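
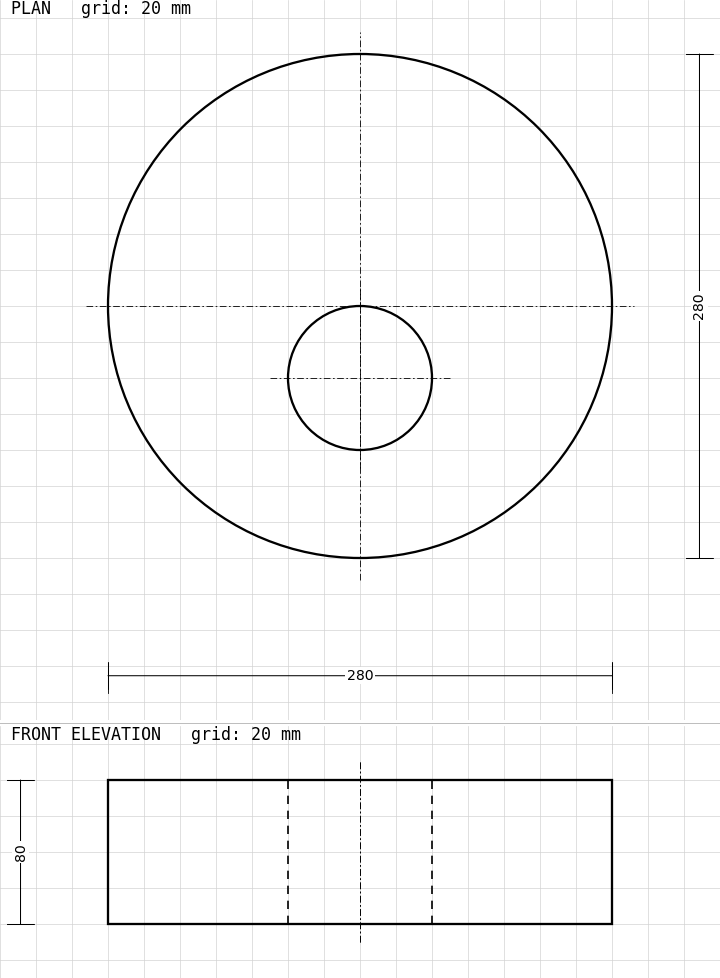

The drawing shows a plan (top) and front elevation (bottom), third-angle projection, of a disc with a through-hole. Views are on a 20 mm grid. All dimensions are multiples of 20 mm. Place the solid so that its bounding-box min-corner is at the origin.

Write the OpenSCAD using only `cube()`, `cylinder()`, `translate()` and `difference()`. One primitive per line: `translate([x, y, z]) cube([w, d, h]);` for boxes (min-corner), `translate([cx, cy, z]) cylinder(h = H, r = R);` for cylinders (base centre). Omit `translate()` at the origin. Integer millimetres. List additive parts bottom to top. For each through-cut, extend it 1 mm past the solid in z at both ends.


difference() {
  translate([140, 140, 0]) cylinder(h = 80, r = 140);
  translate([140, 100, -1]) cylinder(h = 82, r = 40);
}


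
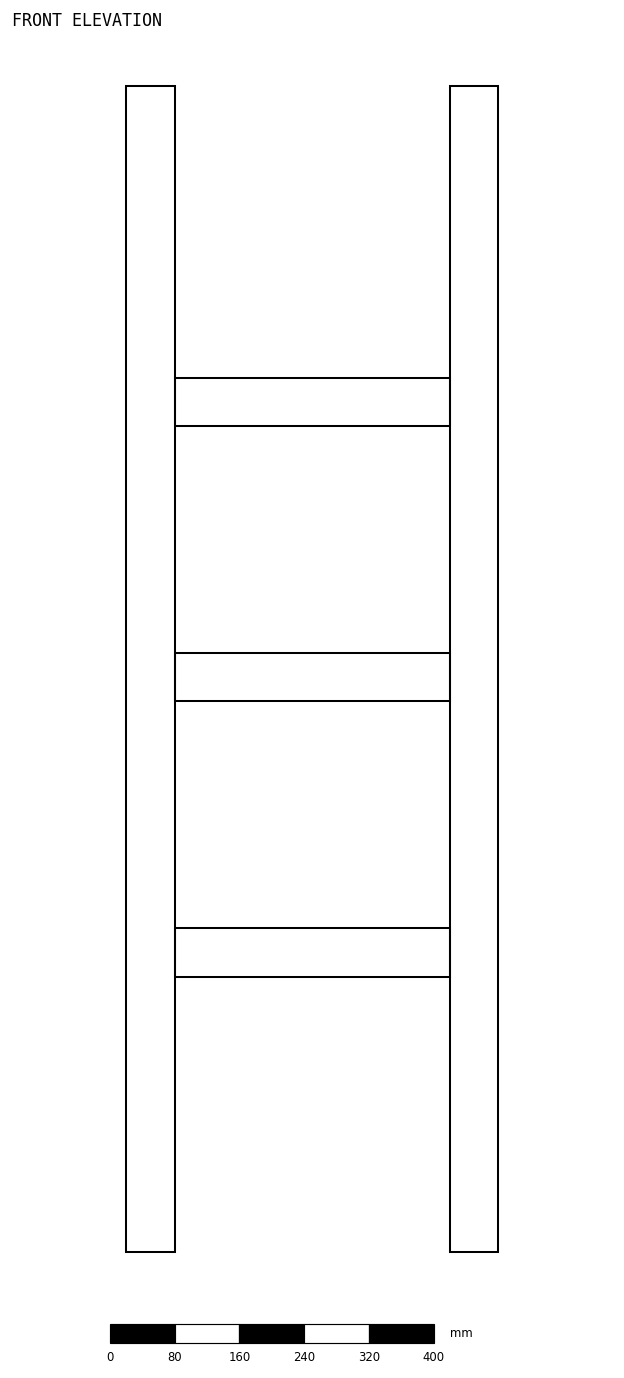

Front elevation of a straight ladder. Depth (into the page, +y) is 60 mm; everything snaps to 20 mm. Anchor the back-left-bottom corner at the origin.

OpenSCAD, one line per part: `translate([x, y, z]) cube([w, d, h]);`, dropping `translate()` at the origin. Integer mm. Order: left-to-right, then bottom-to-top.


cube([60, 60, 1440]);
translate([60, 0, 340]) cube([340, 60, 60]);
translate([60, 0, 680]) cube([340, 60, 60]);
translate([60, 0, 1020]) cube([340, 60, 60]);
translate([400, 0, 0]) cube([60, 60, 1440]);


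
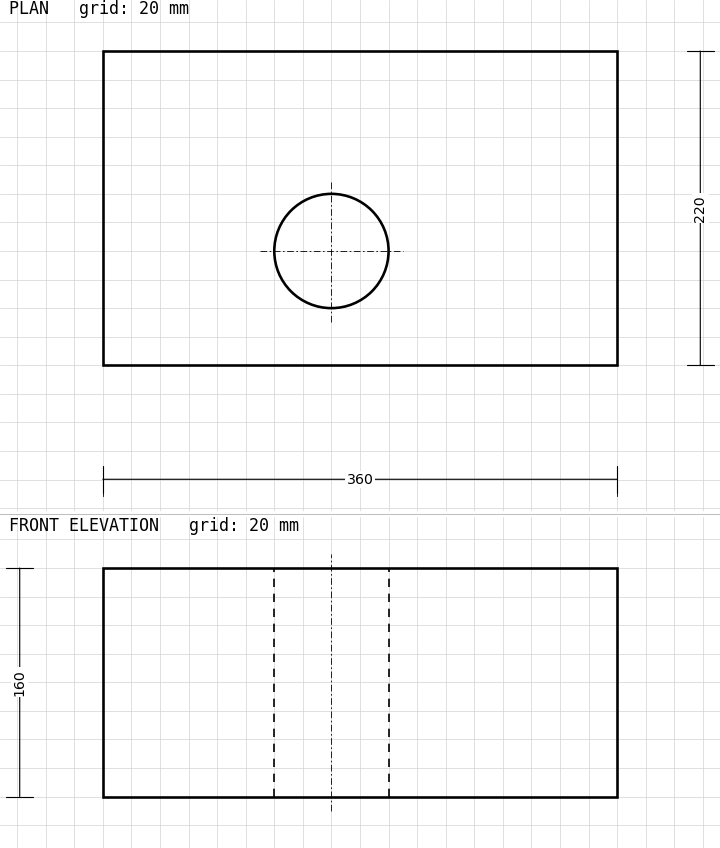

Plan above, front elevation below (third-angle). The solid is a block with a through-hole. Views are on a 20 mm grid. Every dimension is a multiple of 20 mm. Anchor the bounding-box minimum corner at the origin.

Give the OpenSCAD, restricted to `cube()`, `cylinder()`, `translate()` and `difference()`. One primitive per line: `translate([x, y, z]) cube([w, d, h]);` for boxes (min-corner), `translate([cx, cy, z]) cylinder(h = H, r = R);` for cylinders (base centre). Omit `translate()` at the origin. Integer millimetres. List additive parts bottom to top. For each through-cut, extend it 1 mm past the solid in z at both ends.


difference() {
  cube([360, 220, 160]);
  translate([160, 80, -1]) cylinder(h = 162, r = 40);
}


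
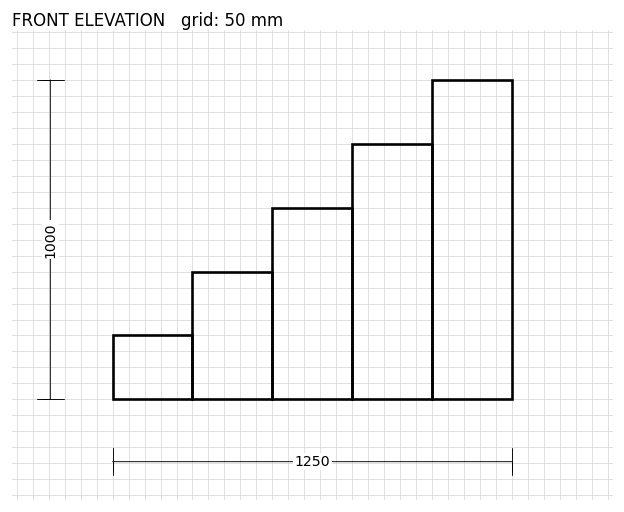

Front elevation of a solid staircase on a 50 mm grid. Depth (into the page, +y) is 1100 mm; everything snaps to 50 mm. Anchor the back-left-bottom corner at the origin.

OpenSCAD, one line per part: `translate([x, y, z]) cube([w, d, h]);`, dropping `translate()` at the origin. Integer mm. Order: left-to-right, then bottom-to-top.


cube([250, 1100, 200]);
translate([250, 0, 0]) cube([250, 1100, 400]);
translate([500, 0, 0]) cube([250, 1100, 600]);
translate([750, 0, 0]) cube([250, 1100, 800]);
translate([1000, 0, 0]) cube([250, 1100, 1000]);


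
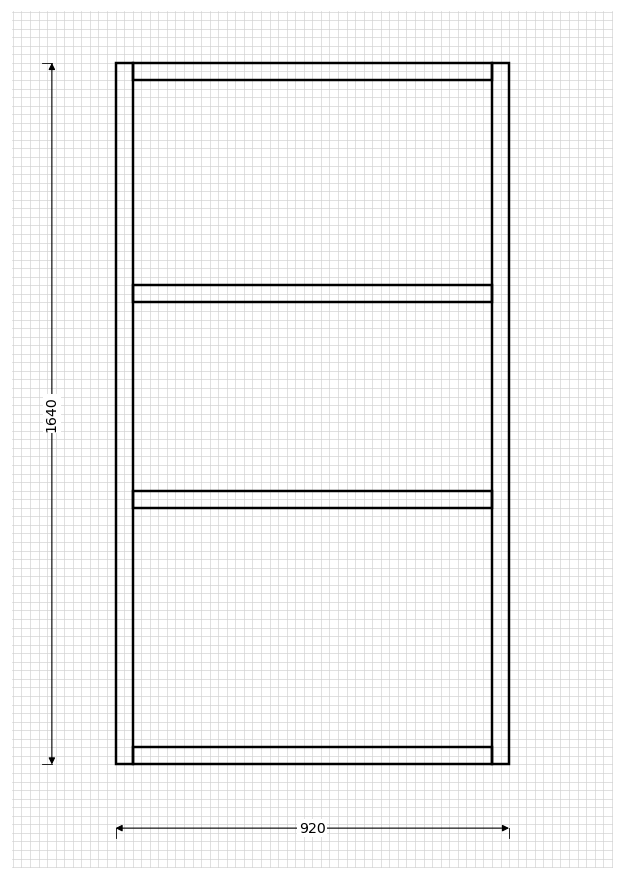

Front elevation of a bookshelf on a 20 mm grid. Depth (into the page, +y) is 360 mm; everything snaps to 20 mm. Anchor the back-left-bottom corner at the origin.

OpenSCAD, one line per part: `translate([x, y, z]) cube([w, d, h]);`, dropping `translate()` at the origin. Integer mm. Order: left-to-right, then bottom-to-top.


cube([40, 360, 1640]);
translate([40, 0, 0]) cube([840, 360, 40]);
translate([40, 0, 600]) cube([840, 360, 40]);
translate([40, 0, 1080]) cube([840, 360, 40]);
translate([40, 0, 1600]) cube([840, 360, 40]);
translate([880, 0, 0]) cube([40, 360, 1640]);


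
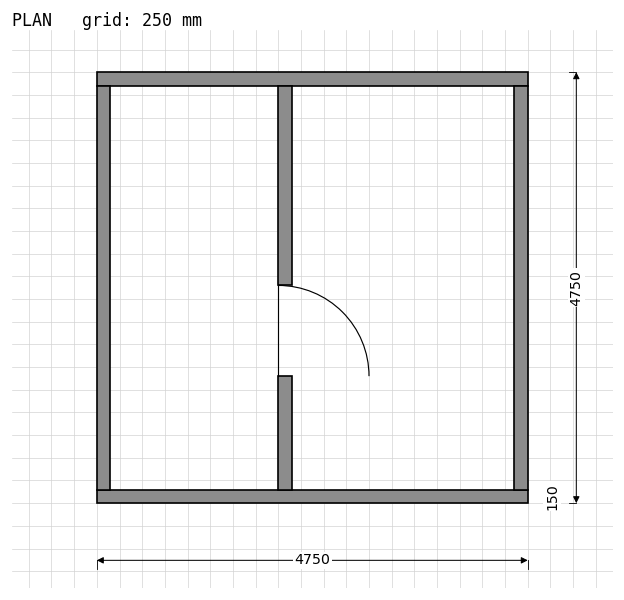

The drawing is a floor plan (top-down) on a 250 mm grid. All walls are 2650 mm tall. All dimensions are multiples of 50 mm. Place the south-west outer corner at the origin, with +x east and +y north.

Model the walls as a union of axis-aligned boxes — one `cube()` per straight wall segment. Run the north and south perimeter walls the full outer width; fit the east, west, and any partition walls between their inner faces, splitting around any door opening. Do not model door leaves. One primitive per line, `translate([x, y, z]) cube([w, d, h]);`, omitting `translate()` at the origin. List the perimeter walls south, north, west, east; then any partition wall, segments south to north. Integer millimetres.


cube([4750, 150, 2650]);
translate([0, 4600, 0]) cube([4750, 150, 2650]);
translate([0, 150, 0]) cube([150, 4450, 2650]);
translate([4600, 150, 0]) cube([150, 4450, 2650]);
translate([2000, 150, 0]) cube([150, 1250, 2650]);
translate([2000, 2400, 0]) cube([150, 2200, 2650]);


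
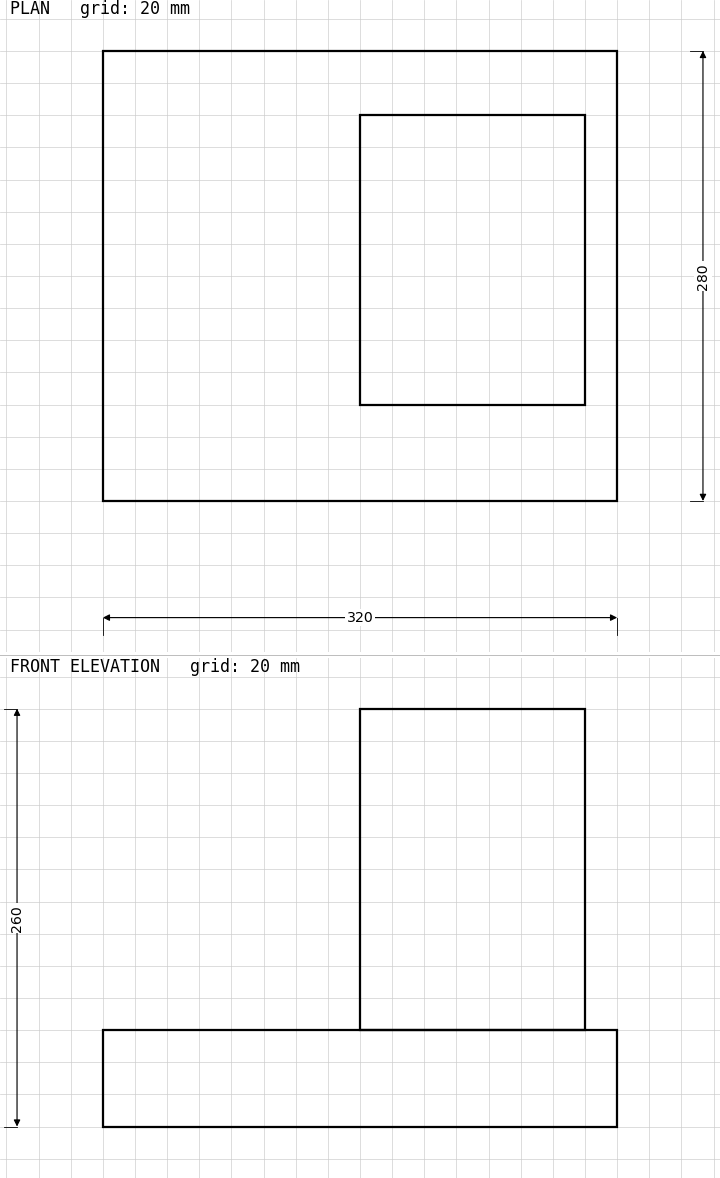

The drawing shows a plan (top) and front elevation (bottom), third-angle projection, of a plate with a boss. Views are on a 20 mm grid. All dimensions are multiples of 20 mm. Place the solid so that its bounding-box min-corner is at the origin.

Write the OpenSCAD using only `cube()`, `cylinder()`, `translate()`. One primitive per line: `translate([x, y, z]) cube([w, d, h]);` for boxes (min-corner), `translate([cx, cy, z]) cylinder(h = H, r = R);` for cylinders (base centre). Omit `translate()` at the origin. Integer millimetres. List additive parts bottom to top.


cube([320, 280, 60]);
translate([160, 60, 60]) cube([140, 180, 200]);


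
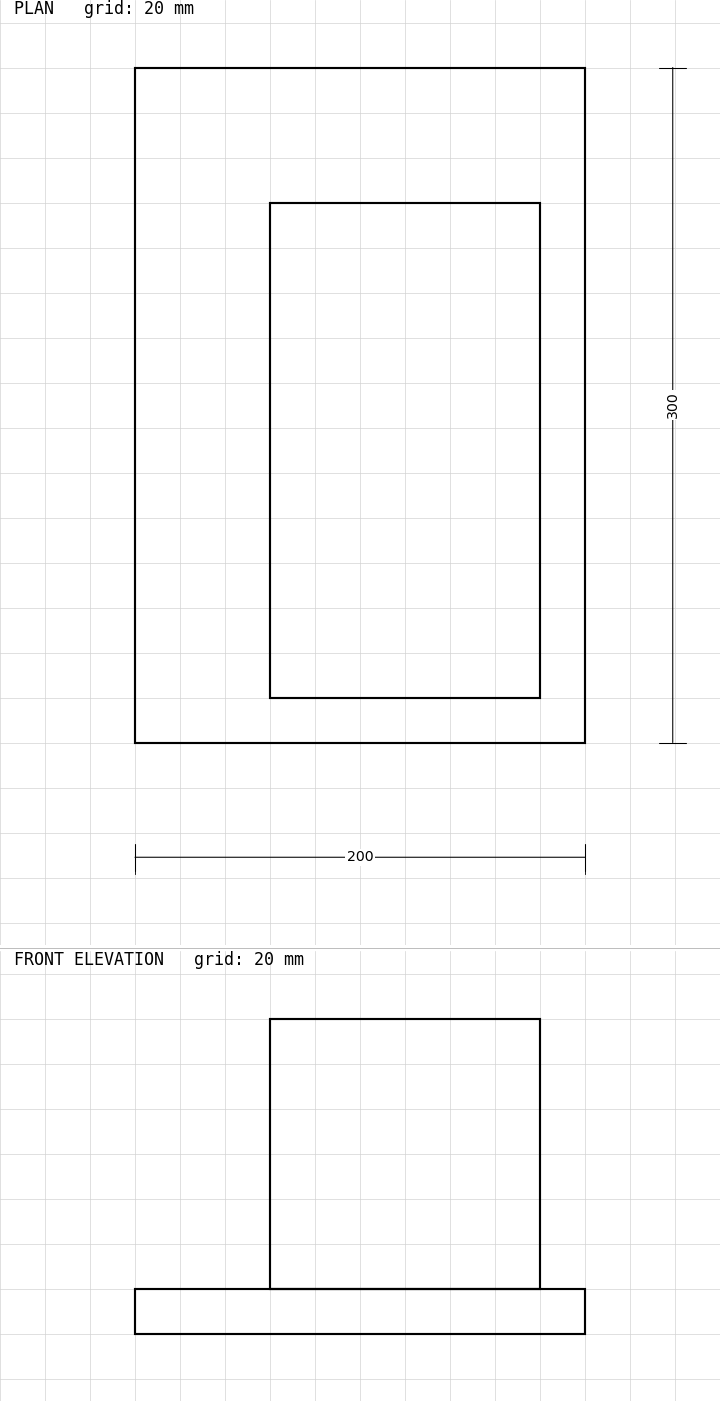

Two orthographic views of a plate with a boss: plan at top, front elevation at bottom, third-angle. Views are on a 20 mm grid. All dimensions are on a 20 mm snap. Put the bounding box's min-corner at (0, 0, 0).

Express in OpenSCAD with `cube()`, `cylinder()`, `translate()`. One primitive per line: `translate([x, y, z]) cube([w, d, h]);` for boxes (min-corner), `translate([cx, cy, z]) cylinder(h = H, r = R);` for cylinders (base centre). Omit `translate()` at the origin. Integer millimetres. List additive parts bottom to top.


cube([200, 300, 20]);
translate([60, 20, 20]) cube([120, 220, 120]);


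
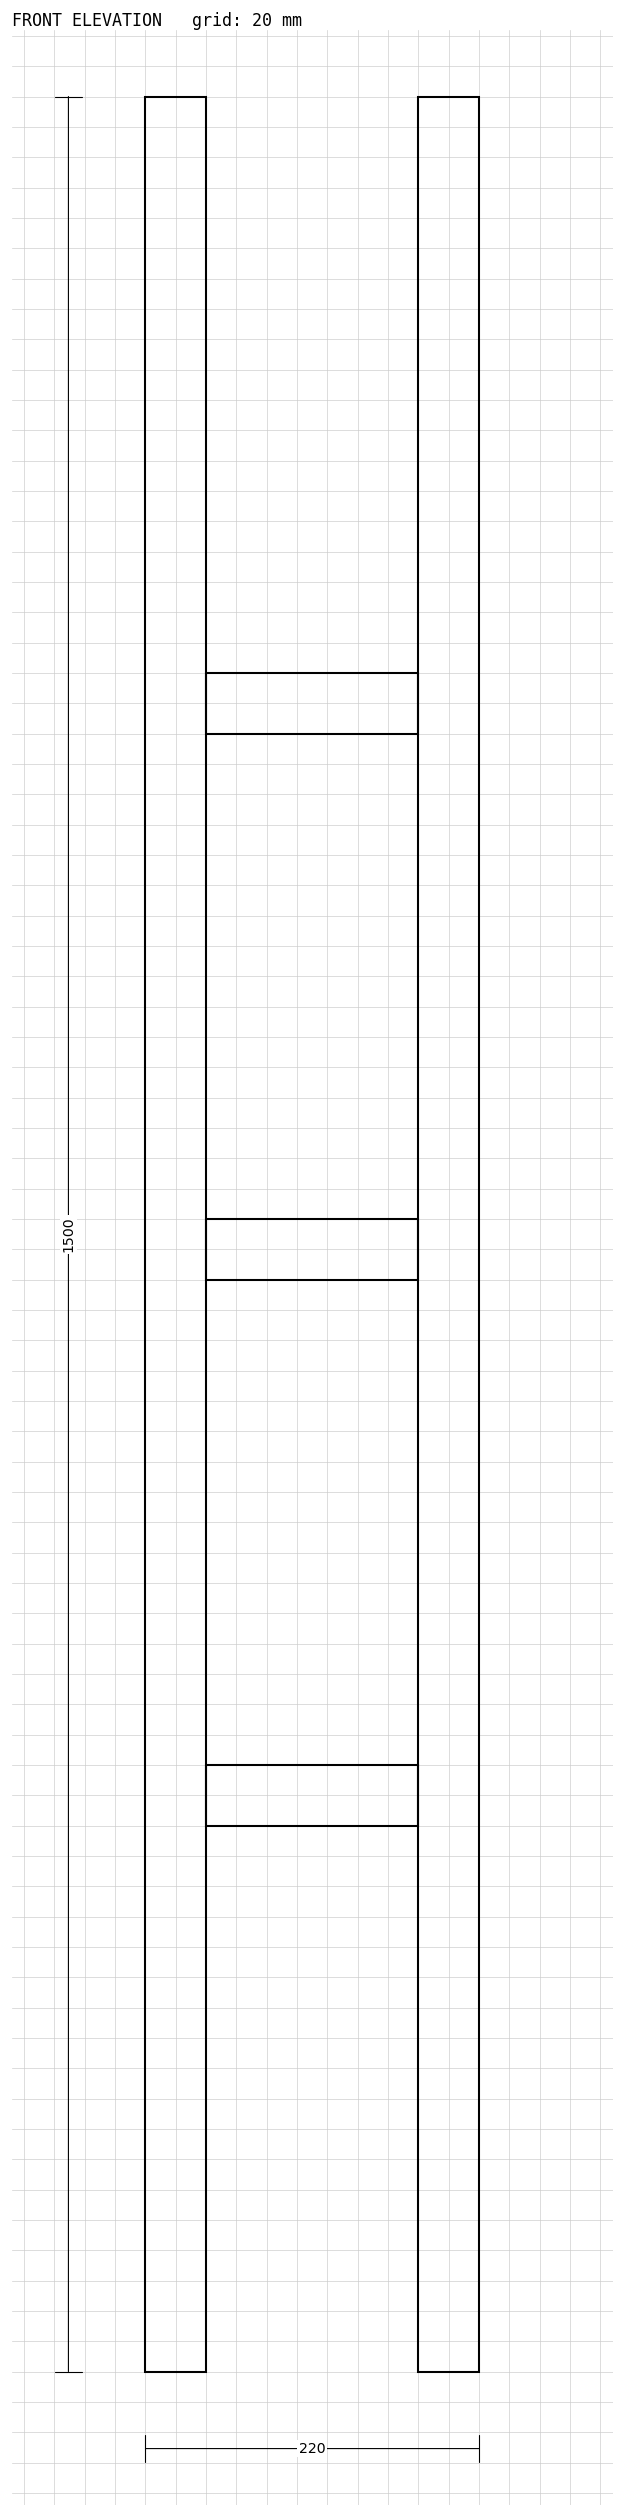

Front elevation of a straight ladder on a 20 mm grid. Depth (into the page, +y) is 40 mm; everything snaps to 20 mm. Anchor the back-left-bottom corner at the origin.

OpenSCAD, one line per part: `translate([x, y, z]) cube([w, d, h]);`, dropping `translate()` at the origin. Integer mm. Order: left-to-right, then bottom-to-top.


cube([40, 40, 1500]);
translate([40, 0, 360]) cube([140, 40, 40]);
translate([40, 0, 720]) cube([140, 40, 40]);
translate([40, 0, 1080]) cube([140, 40, 40]);
translate([180, 0, 0]) cube([40, 40, 1500]);


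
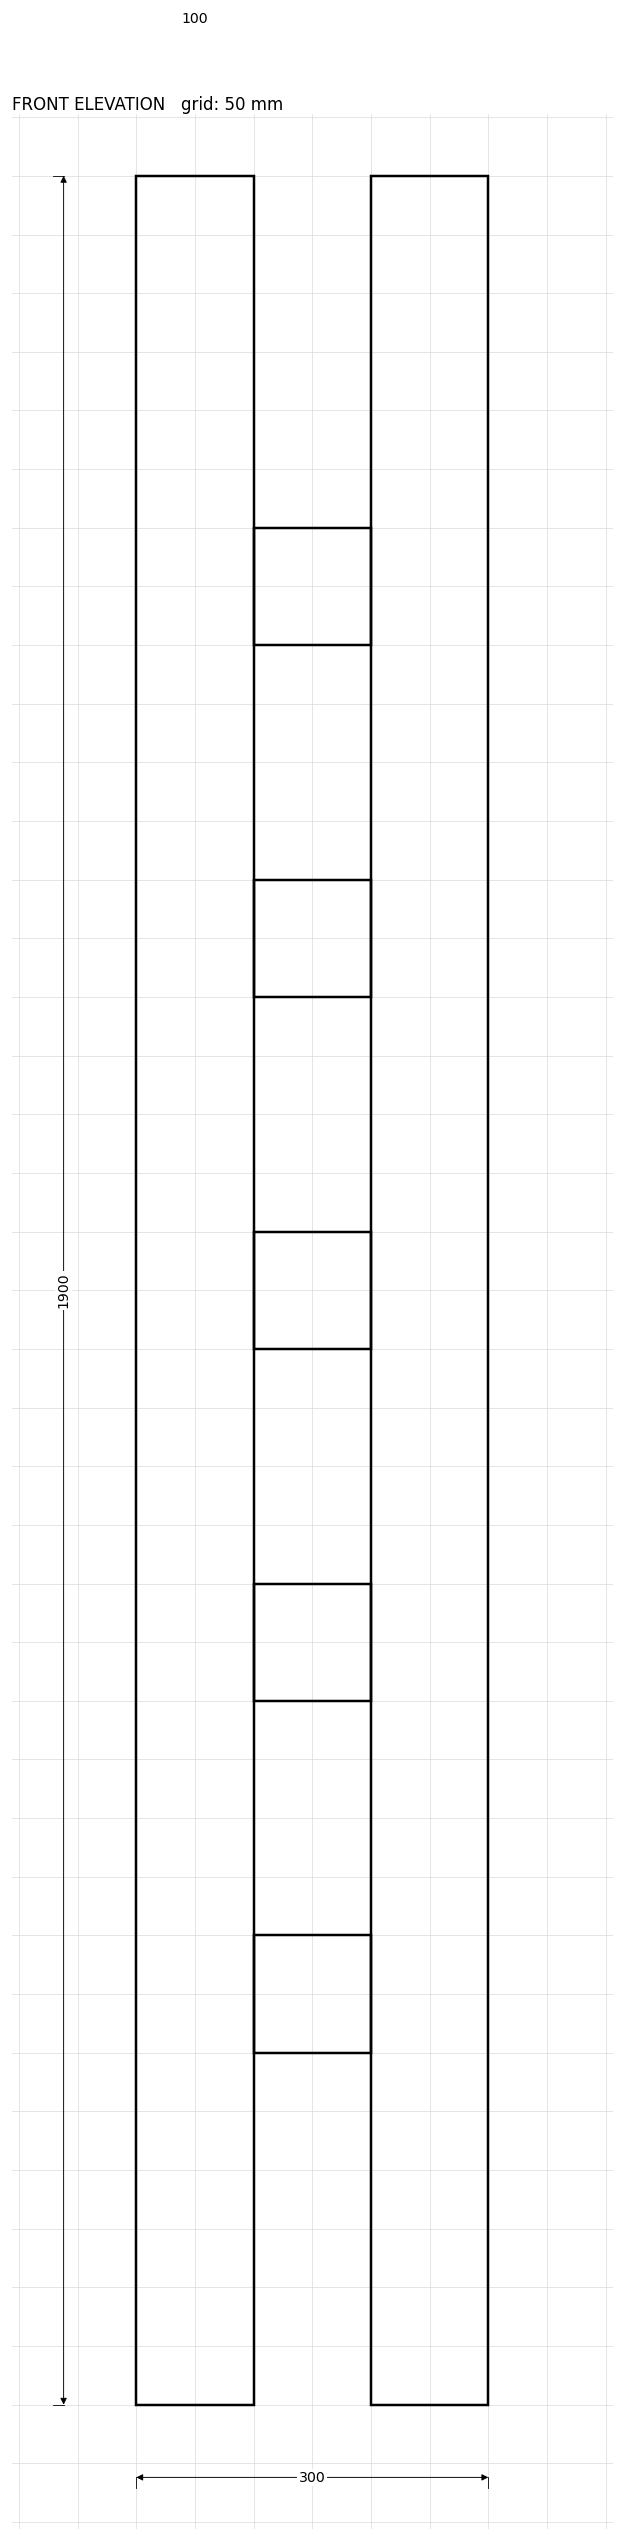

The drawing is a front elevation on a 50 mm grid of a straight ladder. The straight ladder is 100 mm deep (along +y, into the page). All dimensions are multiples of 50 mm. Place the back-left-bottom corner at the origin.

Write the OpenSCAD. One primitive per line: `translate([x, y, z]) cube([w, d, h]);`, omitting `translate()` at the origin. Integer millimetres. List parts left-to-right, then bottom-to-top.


cube([100, 100, 1900]);
translate([100, 0, 300]) cube([100, 100, 100]);
translate([100, 0, 600]) cube([100, 100, 100]);
translate([100, 0, 900]) cube([100, 100, 100]);
translate([100, 0, 1200]) cube([100, 100, 100]);
translate([100, 0, 1500]) cube([100, 100, 100]);
translate([200, 0, 0]) cube([100, 100, 1900]);


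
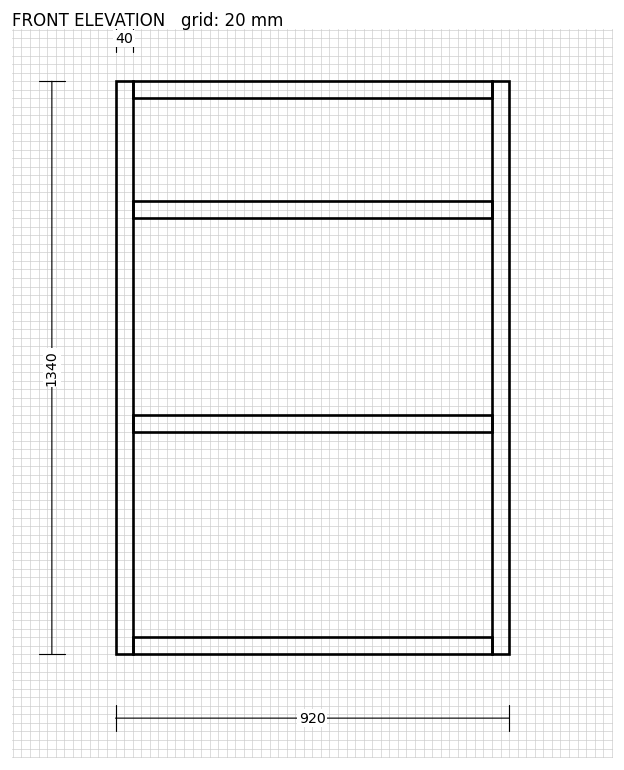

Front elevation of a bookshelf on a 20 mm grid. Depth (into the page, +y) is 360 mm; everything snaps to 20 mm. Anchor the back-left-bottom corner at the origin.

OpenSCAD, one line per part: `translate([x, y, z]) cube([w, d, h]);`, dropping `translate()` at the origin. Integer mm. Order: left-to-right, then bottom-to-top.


cube([40, 360, 1340]);
translate([40, 0, 0]) cube([840, 360, 40]);
translate([40, 0, 520]) cube([840, 360, 40]);
translate([40, 0, 1020]) cube([840, 360, 40]);
translate([40, 0, 1300]) cube([840, 360, 40]);
translate([880, 0, 0]) cube([40, 360, 1340]);


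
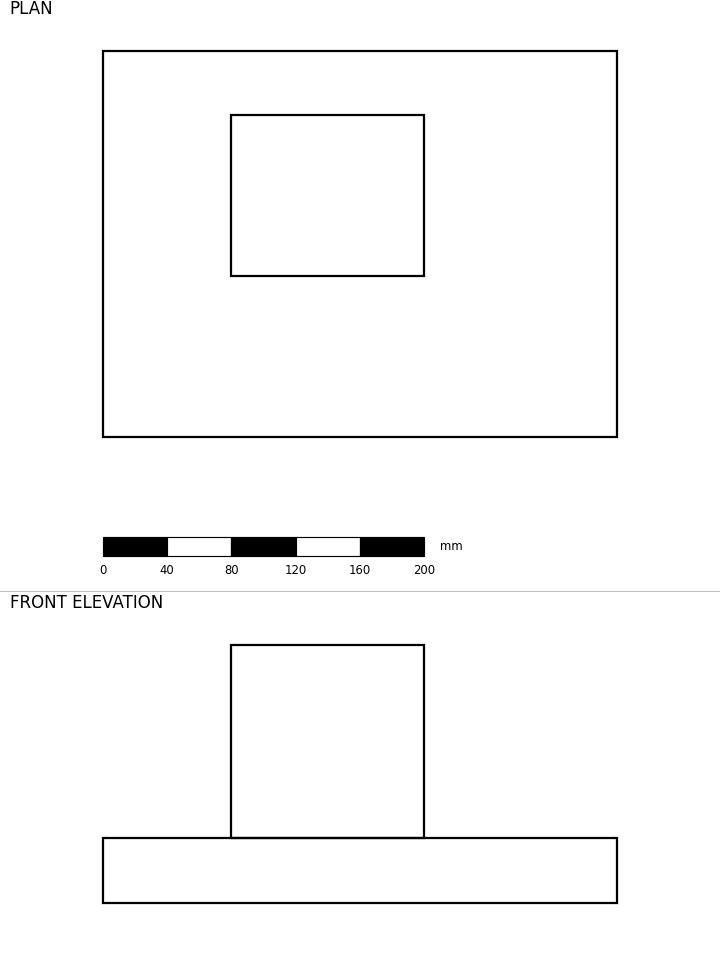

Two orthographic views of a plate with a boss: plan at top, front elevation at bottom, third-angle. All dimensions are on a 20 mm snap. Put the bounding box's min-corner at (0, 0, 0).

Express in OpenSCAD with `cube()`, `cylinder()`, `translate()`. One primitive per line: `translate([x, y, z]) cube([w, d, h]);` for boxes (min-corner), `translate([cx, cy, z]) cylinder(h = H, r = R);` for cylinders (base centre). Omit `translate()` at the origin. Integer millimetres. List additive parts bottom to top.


cube([320, 240, 40]);
translate([80, 100, 40]) cube([120, 100, 120]);


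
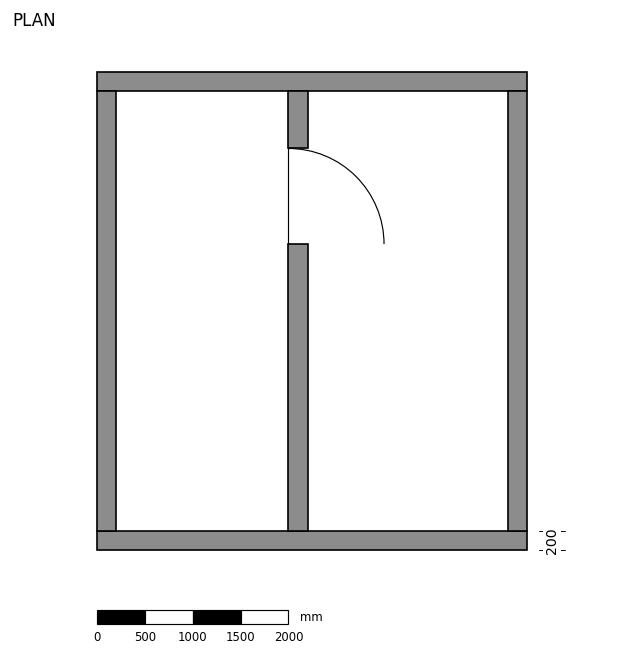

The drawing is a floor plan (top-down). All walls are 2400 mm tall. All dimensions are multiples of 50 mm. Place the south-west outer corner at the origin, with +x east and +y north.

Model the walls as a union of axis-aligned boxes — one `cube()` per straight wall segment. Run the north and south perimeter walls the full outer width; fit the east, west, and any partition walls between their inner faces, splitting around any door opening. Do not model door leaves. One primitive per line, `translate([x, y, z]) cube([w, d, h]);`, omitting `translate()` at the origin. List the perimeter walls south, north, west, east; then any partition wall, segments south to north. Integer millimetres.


cube([4500, 200, 2400]);
translate([0, 4800, 0]) cube([4500, 200, 2400]);
translate([0, 200, 0]) cube([200, 4600, 2400]);
translate([4300, 200, 0]) cube([200, 4600, 2400]);
translate([2000, 200, 0]) cube([200, 3000, 2400]);
translate([2000, 4200, 0]) cube([200, 600, 2400]);


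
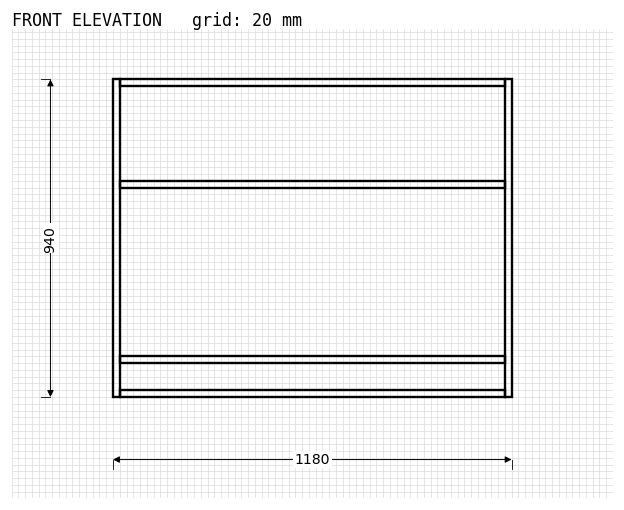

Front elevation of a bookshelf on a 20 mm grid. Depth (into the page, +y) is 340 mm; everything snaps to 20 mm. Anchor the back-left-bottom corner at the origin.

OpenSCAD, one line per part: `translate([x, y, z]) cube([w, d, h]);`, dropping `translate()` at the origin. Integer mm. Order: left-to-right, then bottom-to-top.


cube([20, 340, 940]);
translate([20, 0, 0]) cube([1140, 340, 20]);
translate([20, 0, 100]) cube([1140, 340, 20]);
translate([20, 0, 620]) cube([1140, 340, 20]);
translate([20, 0, 920]) cube([1140, 340, 20]);
translate([1160, 0, 0]) cube([20, 340, 940]);


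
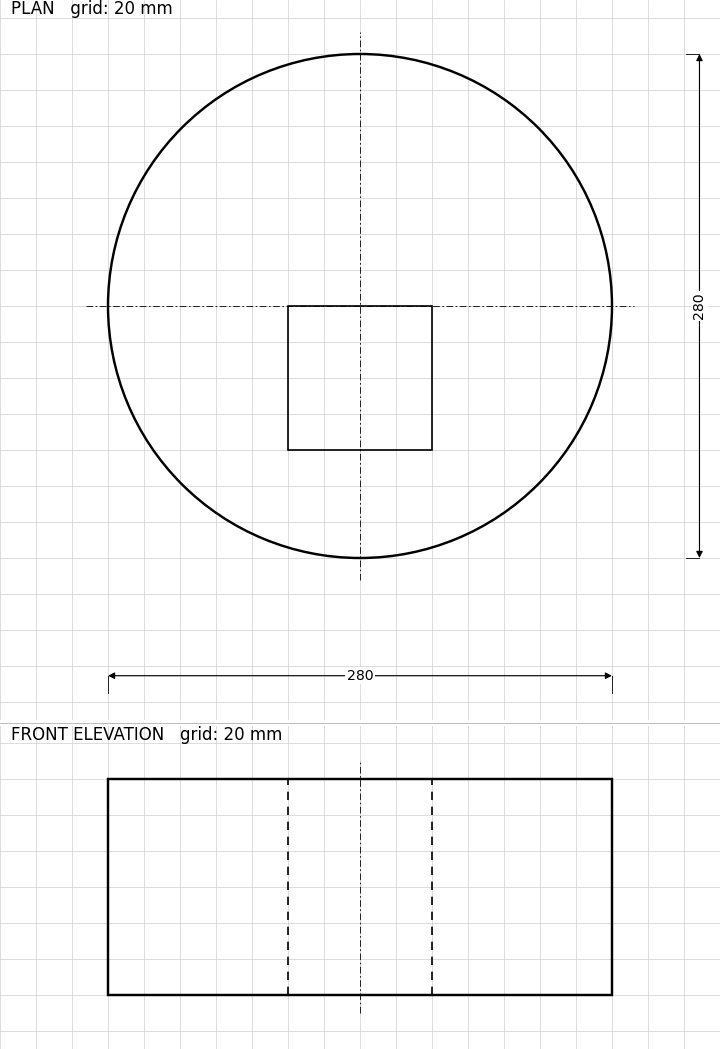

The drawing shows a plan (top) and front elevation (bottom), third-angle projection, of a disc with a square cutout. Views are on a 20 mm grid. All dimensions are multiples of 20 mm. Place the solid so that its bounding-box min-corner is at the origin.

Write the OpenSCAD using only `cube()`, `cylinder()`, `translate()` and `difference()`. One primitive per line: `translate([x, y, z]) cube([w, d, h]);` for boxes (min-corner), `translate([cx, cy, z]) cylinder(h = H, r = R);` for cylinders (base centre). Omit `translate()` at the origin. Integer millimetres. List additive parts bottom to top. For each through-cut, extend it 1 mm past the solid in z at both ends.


difference() {
  translate([140, 140, 0]) cylinder(h = 120, r = 140);
  translate([100, 60, -1]) cube([80, 80, 122]);
}


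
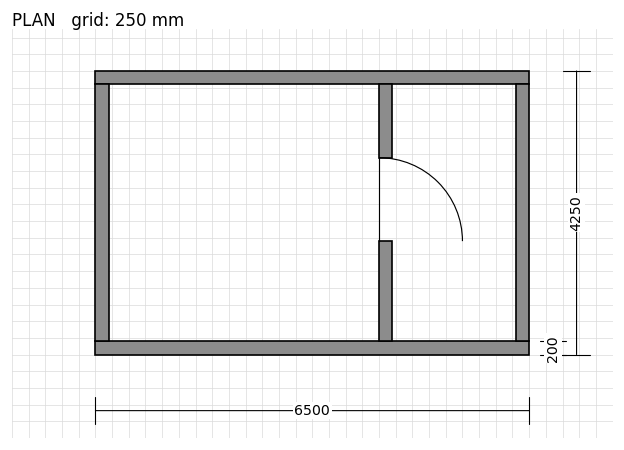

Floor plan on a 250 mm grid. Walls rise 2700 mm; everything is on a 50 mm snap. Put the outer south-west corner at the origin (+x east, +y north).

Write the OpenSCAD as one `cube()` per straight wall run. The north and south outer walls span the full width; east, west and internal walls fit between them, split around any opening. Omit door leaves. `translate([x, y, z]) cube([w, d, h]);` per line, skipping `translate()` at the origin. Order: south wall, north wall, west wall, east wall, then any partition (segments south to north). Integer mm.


cube([6500, 200, 2700]);
translate([0, 4050, 0]) cube([6500, 200, 2700]);
translate([0, 200, 0]) cube([200, 3850, 2700]);
translate([6300, 200, 0]) cube([200, 3850, 2700]);
translate([4250, 200, 0]) cube([200, 1500, 2700]);
translate([4250, 2950, 0]) cube([200, 1100, 2700]);


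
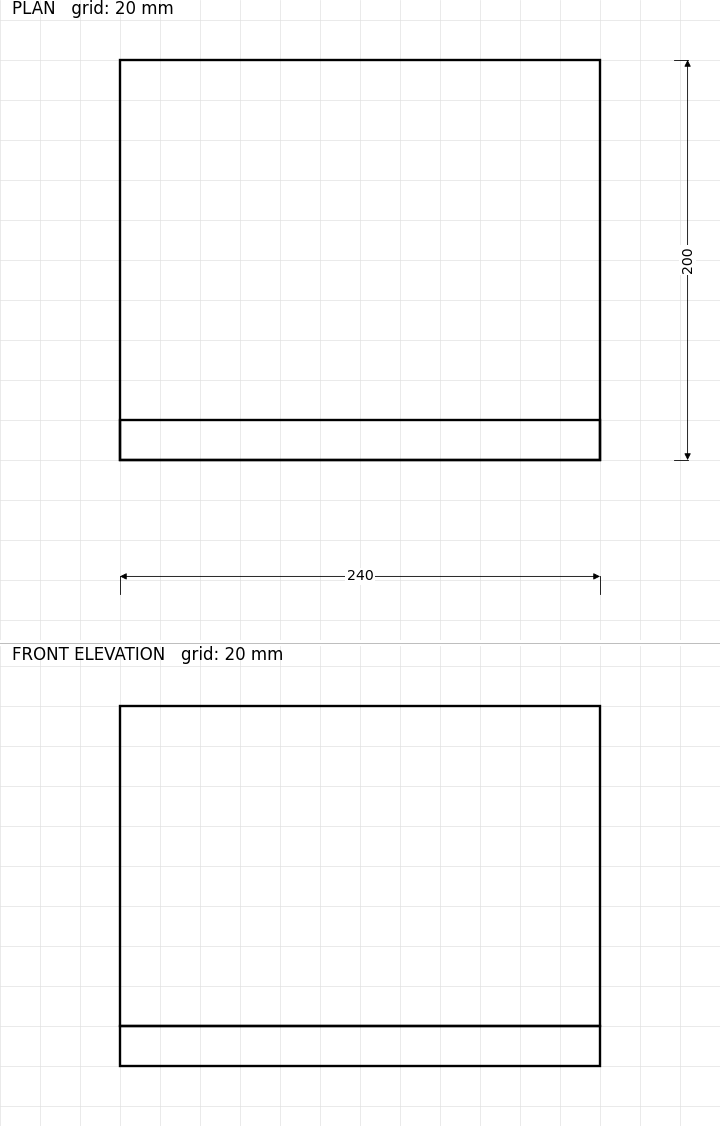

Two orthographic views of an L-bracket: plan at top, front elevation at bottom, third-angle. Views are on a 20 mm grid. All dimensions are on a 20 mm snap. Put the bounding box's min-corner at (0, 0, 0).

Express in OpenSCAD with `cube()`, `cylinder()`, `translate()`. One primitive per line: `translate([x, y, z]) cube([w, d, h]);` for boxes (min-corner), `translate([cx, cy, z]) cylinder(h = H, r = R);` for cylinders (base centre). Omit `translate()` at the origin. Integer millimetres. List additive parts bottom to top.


cube([240, 200, 20]);
translate([0, 0, 20]) cube([240, 20, 160]);


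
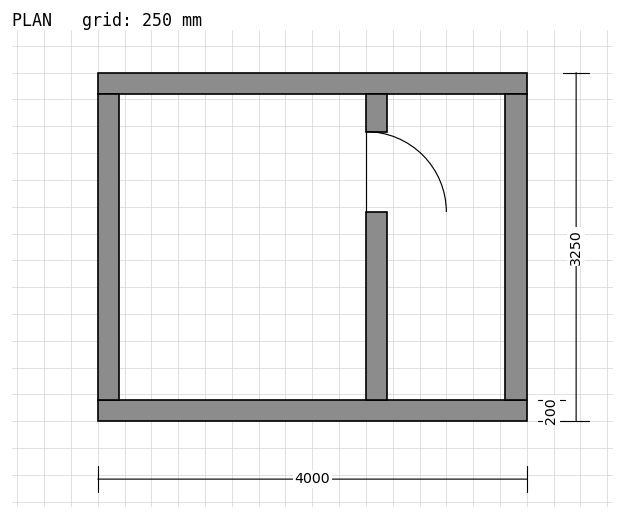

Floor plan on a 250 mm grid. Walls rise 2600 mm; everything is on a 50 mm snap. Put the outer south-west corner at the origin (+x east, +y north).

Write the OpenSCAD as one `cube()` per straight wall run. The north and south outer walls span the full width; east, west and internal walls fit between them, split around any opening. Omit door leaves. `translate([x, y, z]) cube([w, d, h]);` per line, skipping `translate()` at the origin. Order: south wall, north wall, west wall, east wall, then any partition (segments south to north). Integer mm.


cube([4000, 200, 2600]);
translate([0, 3050, 0]) cube([4000, 200, 2600]);
translate([0, 200, 0]) cube([200, 2850, 2600]);
translate([3800, 200, 0]) cube([200, 2850, 2600]);
translate([2500, 200, 0]) cube([200, 1750, 2600]);
translate([2500, 2700, 0]) cube([200, 350, 2600]);


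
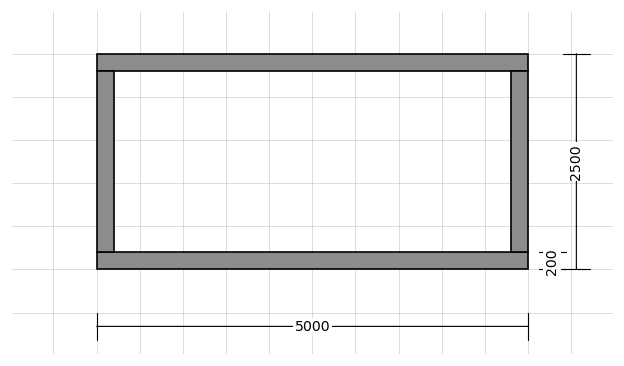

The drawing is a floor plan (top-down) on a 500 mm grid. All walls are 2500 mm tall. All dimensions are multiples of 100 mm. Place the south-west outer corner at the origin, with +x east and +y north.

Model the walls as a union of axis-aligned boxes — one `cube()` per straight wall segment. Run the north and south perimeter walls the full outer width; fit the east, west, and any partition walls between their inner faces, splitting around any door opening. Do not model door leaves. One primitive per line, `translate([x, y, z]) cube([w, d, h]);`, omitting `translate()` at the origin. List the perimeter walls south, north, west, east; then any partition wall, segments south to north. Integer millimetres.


cube([5000, 200, 2500]);
translate([0, 2300, 0]) cube([5000, 200, 2500]);
translate([0, 200, 0]) cube([200, 2100, 2500]);
translate([4800, 200, 0]) cube([200, 2100, 2500]);


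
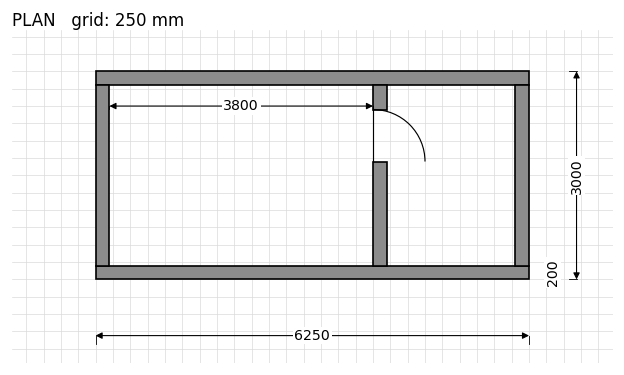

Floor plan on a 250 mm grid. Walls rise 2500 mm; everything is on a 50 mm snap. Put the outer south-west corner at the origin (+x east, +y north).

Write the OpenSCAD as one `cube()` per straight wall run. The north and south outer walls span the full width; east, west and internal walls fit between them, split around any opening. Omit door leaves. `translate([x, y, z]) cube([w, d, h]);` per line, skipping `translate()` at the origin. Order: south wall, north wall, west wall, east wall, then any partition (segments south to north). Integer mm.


cube([6250, 200, 2500]);
translate([0, 2800, 0]) cube([6250, 200, 2500]);
translate([0, 200, 0]) cube([200, 2600, 2500]);
translate([6050, 200, 0]) cube([200, 2600, 2500]);
translate([4000, 200, 0]) cube([200, 1500, 2500]);
translate([4000, 2450, 0]) cube([200, 350, 2500]);


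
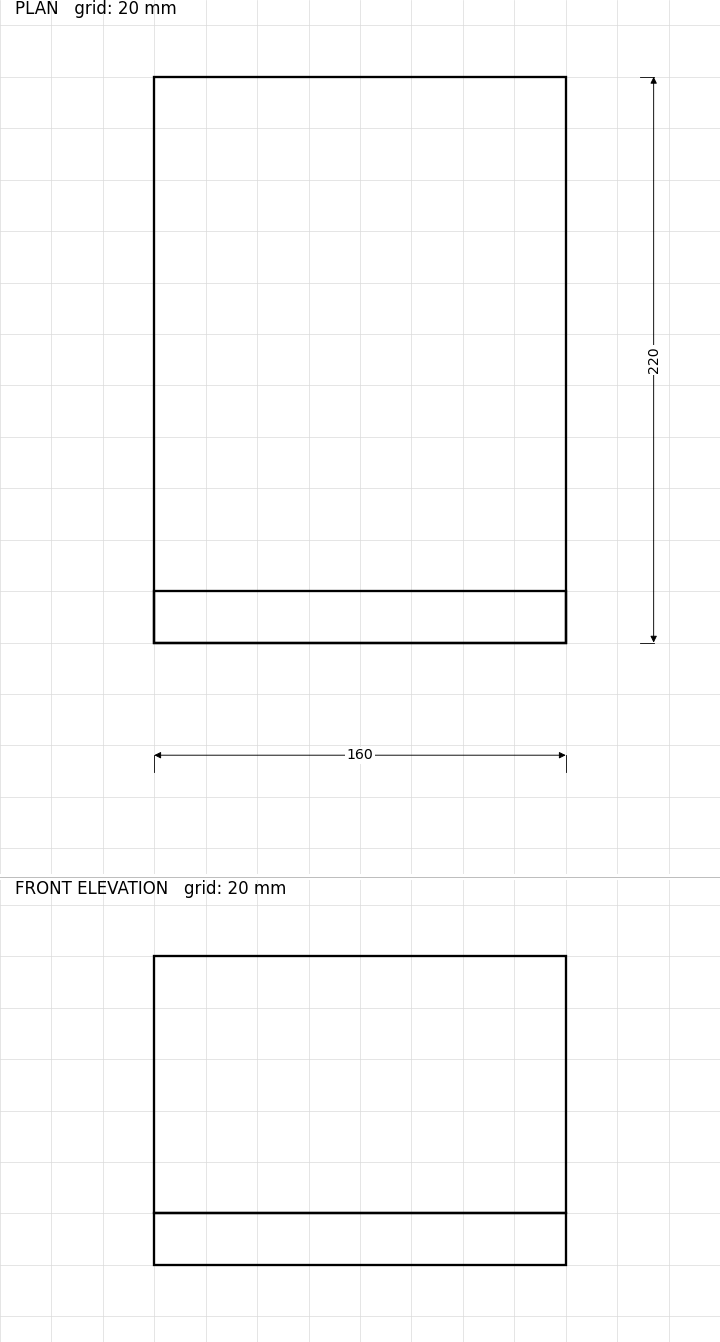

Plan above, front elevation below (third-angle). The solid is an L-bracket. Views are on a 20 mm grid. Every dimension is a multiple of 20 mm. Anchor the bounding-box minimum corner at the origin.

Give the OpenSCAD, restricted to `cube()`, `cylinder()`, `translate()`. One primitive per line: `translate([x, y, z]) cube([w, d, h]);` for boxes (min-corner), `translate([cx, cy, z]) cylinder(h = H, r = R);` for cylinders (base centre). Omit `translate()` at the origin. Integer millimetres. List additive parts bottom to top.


cube([160, 220, 20]);
translate([0, 0, 20]) cube([160, 20, 100]);


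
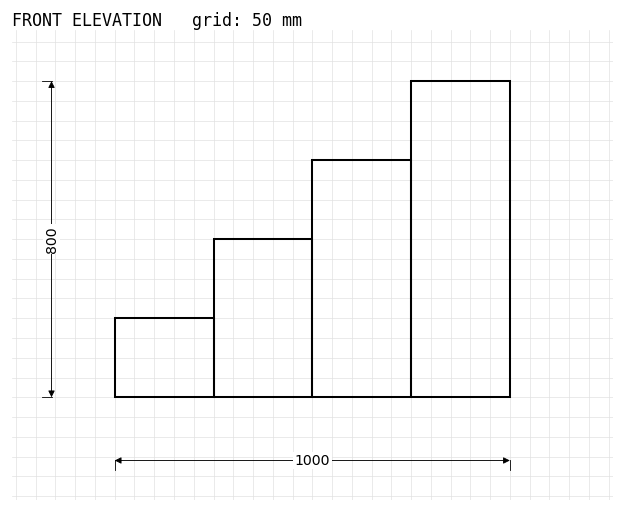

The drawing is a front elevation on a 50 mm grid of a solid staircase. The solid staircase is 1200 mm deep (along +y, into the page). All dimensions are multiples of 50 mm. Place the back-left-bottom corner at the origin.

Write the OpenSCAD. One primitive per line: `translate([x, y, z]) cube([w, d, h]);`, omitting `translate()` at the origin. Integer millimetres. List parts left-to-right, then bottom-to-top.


cube([250, 1200, 200]);
translate([250, 0, 0]) cube([250, 1200, 400]);
translate([500, 0, 0]) cube([250, 1200, 600]);
translate([750, 0, 0]) cube([250, 1200, 800]);


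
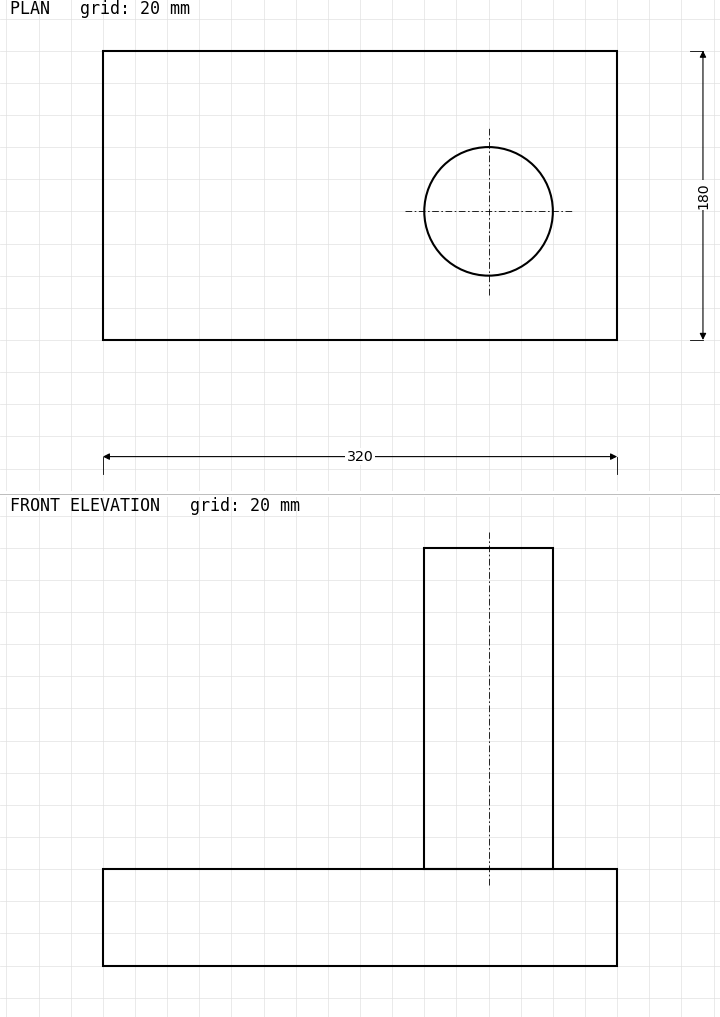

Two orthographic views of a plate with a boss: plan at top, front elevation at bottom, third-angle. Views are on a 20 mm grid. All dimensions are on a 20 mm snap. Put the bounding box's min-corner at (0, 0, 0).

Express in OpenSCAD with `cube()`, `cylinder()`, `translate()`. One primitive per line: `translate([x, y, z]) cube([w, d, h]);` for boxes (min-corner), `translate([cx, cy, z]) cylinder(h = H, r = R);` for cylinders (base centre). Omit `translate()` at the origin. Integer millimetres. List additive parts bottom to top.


cube([320, 180, 60]);
translate([240, 80, 60]) cylinder(h = 200, r = 40);


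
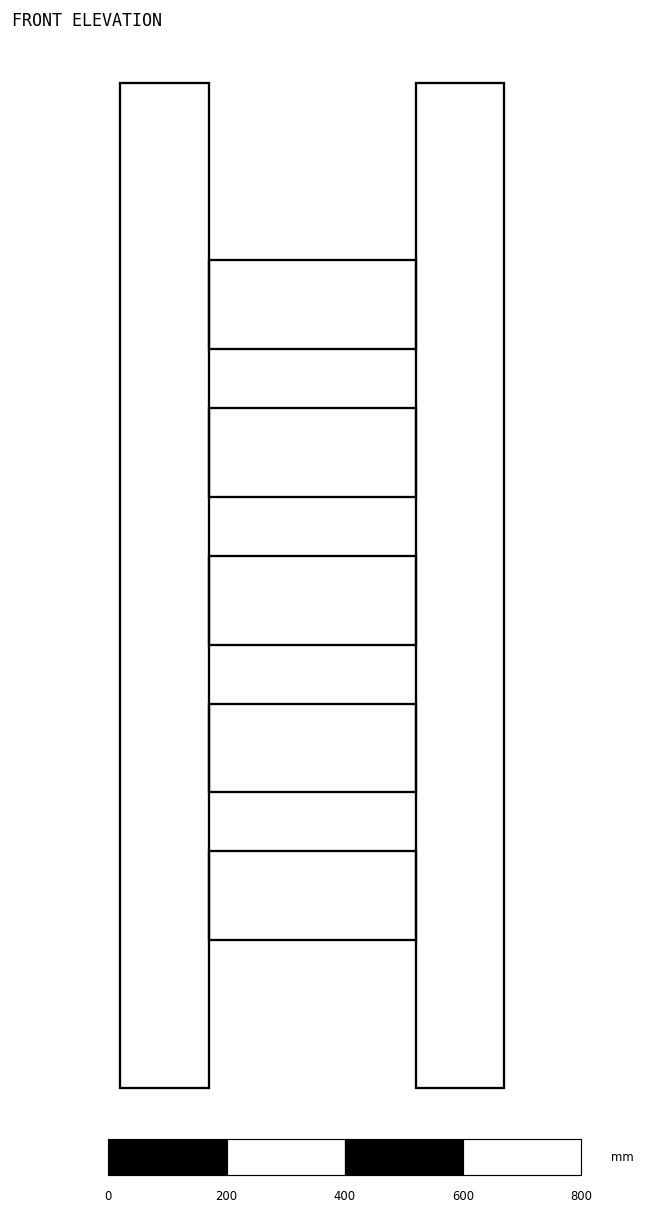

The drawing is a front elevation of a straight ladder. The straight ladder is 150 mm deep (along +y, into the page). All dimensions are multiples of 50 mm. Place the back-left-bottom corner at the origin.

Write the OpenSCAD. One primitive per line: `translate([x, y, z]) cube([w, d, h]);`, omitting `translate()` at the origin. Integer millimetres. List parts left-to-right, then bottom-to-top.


cube([150, 150, 1700]);
translate([150, 0, 250]) cube([350, 150, 150]);
translate([150, 0, 500]) cube([350, 150, 150]);
translate([150, 0, 750]) cube([350, 150, 150]);
translate([150, 0, 1000]) cube([350, 150, 150]);
translate([150, 0, 1250]) cube([350, 150, 150]);
translate([500, 0, 0]) cube([150, 150, 1700]);


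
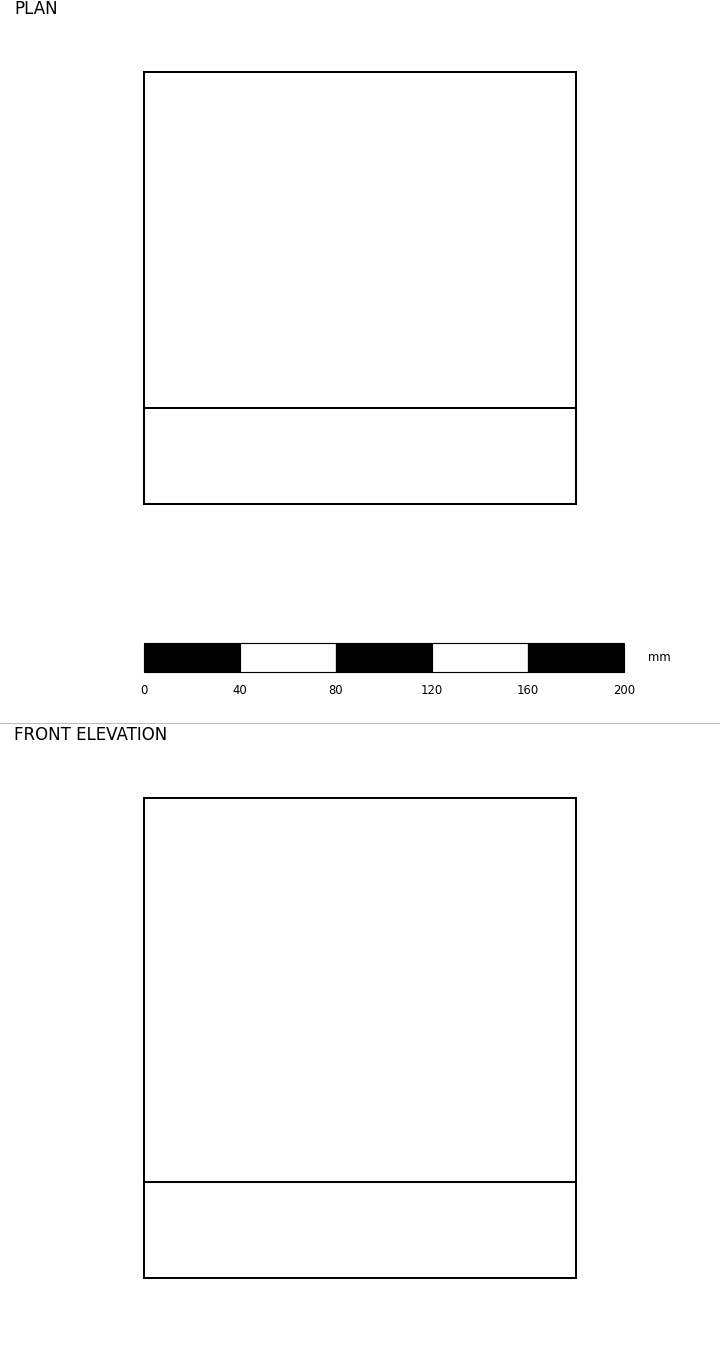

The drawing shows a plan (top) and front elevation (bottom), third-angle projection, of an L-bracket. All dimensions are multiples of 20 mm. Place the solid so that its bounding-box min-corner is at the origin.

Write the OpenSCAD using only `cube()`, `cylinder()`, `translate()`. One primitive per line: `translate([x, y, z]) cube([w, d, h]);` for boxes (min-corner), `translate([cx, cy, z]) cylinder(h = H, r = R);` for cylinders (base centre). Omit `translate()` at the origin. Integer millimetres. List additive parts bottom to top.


cube([180, 180, 40]);
translate([0, 0, 40]) cube([180, 40, 160]);


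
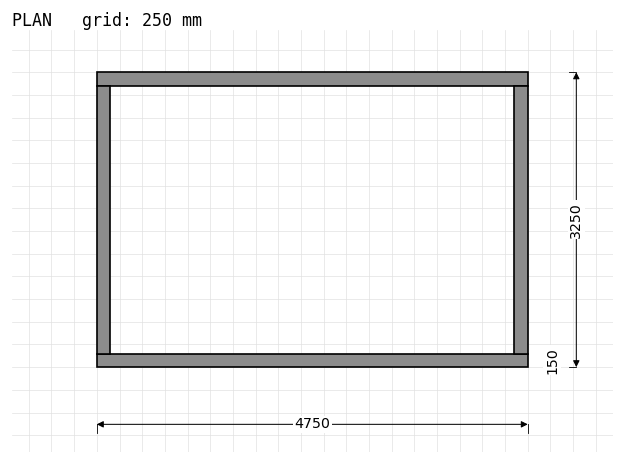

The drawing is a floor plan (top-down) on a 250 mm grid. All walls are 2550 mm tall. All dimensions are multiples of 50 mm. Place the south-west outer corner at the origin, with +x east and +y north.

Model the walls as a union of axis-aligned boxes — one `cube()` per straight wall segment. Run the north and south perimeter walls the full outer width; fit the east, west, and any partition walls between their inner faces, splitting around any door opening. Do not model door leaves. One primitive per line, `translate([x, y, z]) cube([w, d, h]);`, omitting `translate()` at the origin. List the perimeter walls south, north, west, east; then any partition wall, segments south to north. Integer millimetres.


cube([4750, 150, 2550]);
translate([0, 3100, 0]) cube([4750, 150, 2550]);
translate([0, 150, 0]) cube([150, 2950, 2550]);
translate([4600, 150, 0]) cube([150, 2950, 2550]);


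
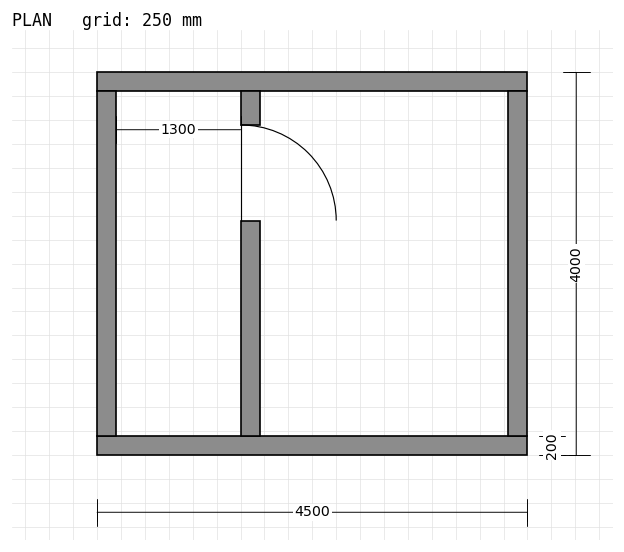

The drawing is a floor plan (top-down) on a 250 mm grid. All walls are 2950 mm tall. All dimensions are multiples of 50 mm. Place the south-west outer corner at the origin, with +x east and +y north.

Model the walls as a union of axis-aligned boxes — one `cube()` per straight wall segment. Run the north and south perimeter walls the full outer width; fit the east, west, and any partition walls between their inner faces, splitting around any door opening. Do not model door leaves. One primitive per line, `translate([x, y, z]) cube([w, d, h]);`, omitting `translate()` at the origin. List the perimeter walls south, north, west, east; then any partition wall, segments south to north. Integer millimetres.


cube([4500, 200, 2950]);
translate([0, 3800, 0]) cube([4500, 200, 2950]);
translate([0, 200, 0]) cube([200, 3600, 2950]);
translate([4300, 200, 0]) cube([200, 3600, 2950]);
translate([1500, 200, 0]) cube([200, 2250, 2950]);
translate([1500, 3450, 0]) cube([200, 350, 2950]);


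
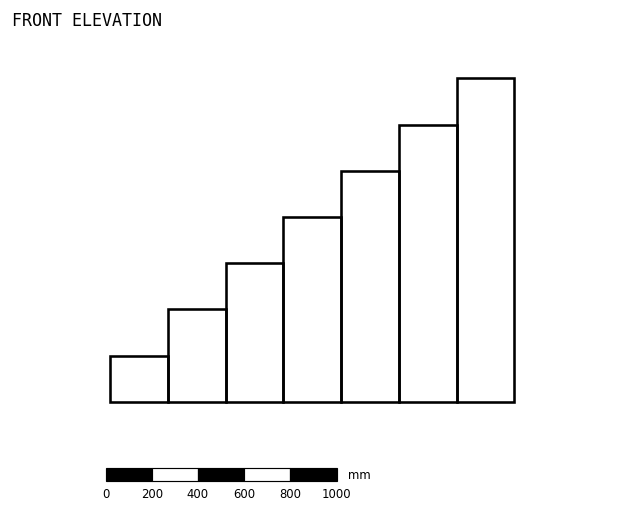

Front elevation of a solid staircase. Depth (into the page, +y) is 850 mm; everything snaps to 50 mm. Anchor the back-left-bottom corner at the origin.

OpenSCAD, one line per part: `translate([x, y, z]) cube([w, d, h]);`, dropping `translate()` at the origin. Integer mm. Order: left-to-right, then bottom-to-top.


cube([250, 850, 200]);
translate([250, 0, 0]) cube([250, 850, 400]);
translate([500, 0, 0]) cube([250, 850, 600]);
translate([750, 0, 0]) cube([250, 850, 800]);
translate([1000, 0, 0]) cube([250, 850, 1000]);
translate([1250, 0, 0]) cube([250, 850, 1200]);
translate([1500, 0, 0]) cube([250, 850, 1400]);


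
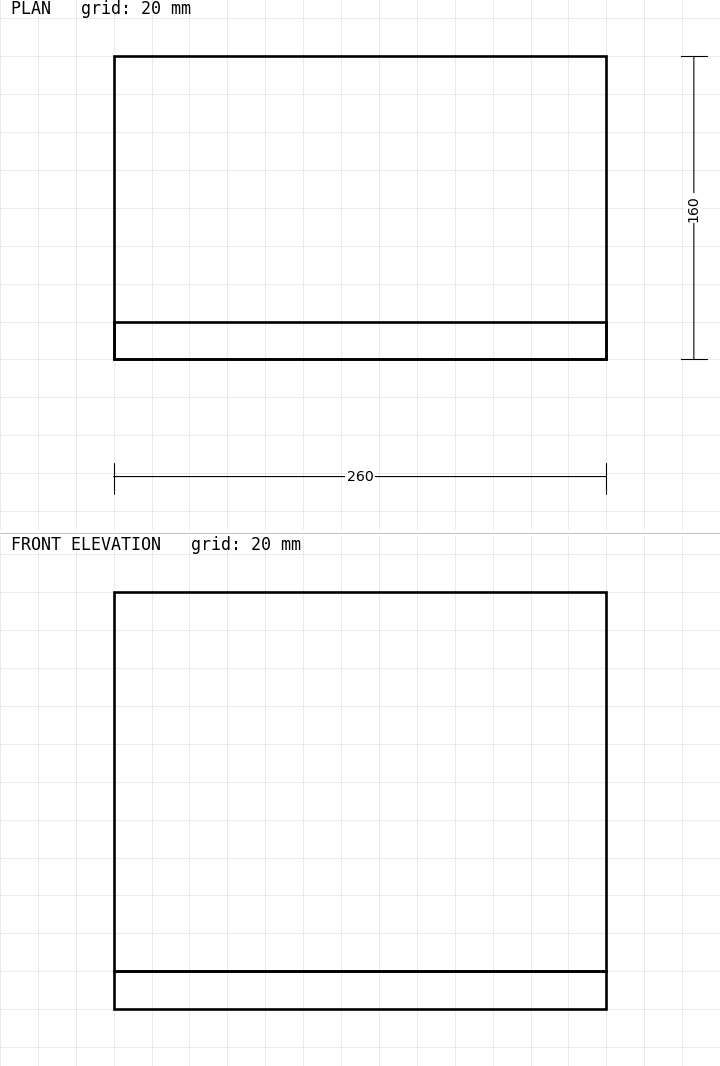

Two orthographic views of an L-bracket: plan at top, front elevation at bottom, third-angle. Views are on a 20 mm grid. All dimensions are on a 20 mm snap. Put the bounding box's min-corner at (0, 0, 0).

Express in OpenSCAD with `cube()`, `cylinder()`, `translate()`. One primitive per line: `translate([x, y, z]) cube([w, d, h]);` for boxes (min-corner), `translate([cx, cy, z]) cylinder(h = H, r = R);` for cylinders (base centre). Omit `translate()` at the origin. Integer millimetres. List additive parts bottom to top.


cube([260, 160, 20]);
translate([0, 0, 20]) cube([260, 20, 200]);


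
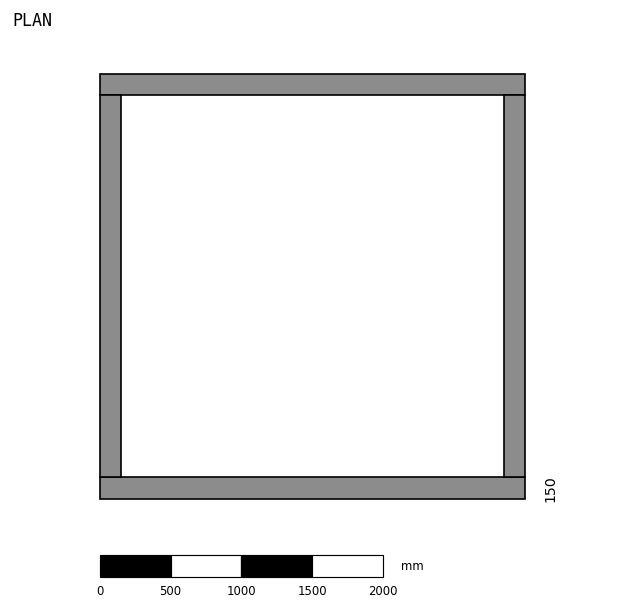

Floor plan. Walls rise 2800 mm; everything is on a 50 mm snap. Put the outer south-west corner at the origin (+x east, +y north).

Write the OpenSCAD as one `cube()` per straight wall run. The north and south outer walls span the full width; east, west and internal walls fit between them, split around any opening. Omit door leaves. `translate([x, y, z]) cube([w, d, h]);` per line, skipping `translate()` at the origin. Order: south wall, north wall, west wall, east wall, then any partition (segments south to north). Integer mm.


cube([3000, 150, 2800]);
translate([0, 2850, 0]) cube([3000, 150, 2800]);
translate([0, 150, 0]) cube([150, 2700, 2800]);
translate([2850, 150, 0]) cube([150, 2700, 2800]);


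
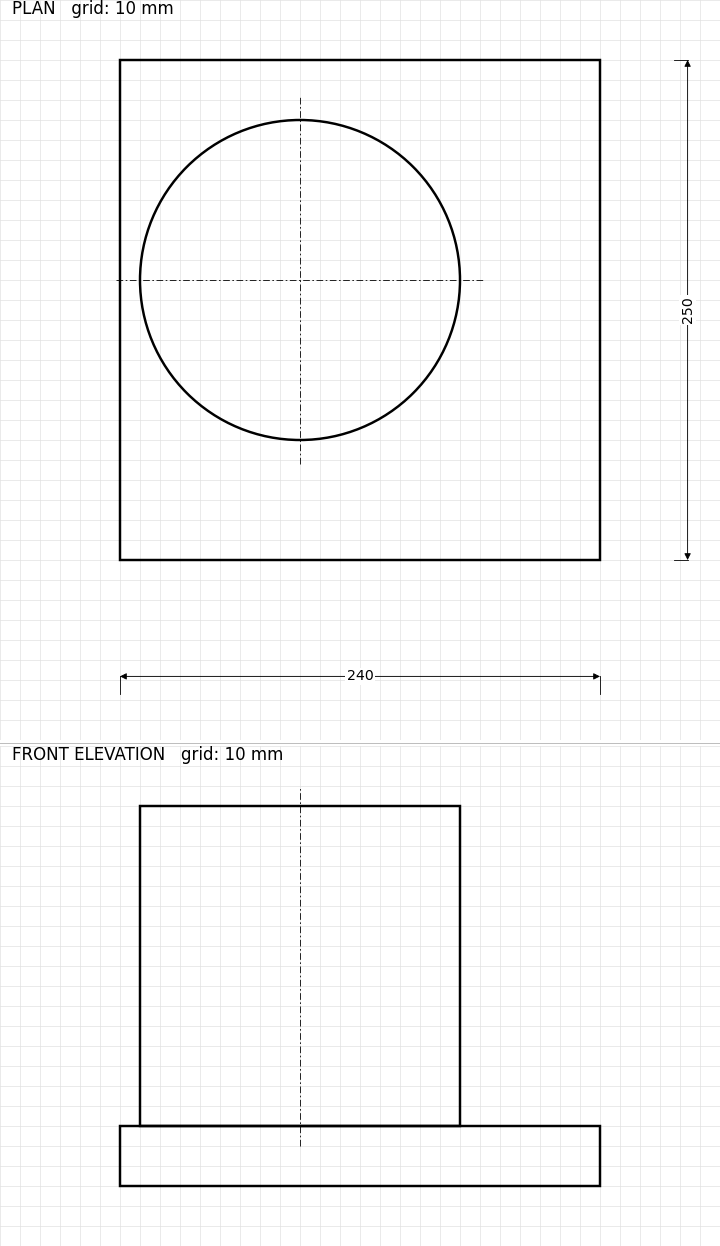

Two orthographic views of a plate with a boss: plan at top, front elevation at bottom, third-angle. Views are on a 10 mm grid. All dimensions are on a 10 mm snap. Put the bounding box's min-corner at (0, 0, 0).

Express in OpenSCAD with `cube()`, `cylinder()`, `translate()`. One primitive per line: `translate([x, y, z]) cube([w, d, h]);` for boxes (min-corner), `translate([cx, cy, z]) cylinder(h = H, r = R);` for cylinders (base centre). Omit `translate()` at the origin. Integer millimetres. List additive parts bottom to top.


cube([240, 250, 30]);
translate([90, 140, 30]) cylinder(h = 160, r = 80);


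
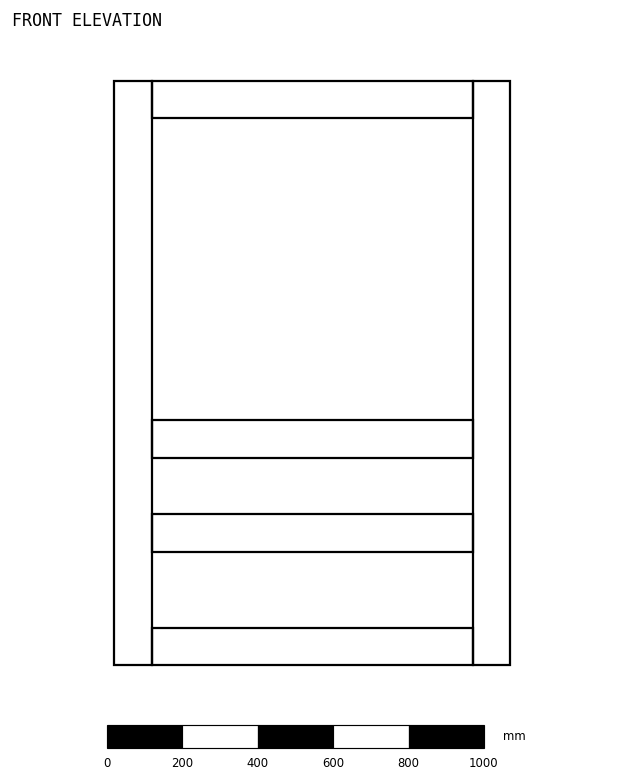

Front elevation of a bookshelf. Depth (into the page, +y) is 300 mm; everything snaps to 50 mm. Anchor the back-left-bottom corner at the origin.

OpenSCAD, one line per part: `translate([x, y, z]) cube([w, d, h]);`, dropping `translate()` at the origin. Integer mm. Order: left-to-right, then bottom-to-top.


cube([100, 300, 1550]);
translate([100, 0, 0]) cube([850, 300, 100]);
translate([100, 0, 300]) cube([850, 300, 100]);
translate([100, 0, 550]) cube([850, 300, 100]);
translate([100, 0, 1450]) cube([850, 300, 100]);
translate([950, 0, 0]) cube([100, 300, 1550]);


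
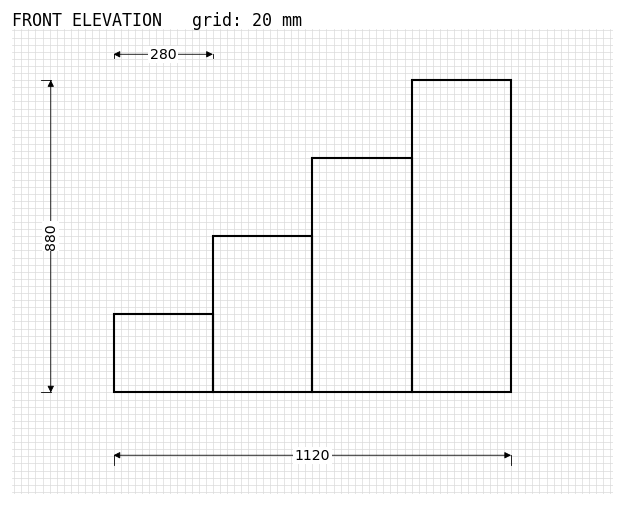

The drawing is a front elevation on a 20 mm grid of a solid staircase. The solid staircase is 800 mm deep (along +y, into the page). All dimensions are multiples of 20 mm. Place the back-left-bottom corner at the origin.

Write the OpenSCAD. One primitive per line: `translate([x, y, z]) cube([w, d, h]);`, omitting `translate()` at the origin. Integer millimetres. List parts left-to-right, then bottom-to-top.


cube([280, 800, 220]);
translate([280, 0, 0]) cube([280, 800, 440]);
translate([560, 0, 0]) cube([280, 800, 660]);
translate([840, 0, 0]) cube([280, 800, 880]);


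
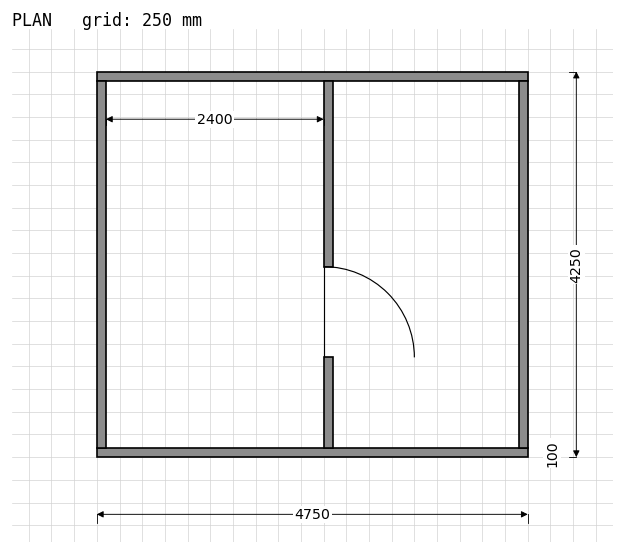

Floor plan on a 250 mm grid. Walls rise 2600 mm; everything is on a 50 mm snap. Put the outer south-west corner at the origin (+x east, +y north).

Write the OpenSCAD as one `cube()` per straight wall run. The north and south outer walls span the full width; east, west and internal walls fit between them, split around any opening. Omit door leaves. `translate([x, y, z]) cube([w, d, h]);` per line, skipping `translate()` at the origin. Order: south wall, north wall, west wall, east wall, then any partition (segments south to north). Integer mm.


cube([4750, 100, 2600]);
translate([0, 4150, 0]) cube([4750, 100, 2600]);
translate([0, 100, 0]) cube([100, 4050, 2600]);
translate([4650, 100, 0]) cube([100, 4050, 2600]);
translate([2500, 100, 0]) cube([100, 1000, 2600]);
translate([2500, 2100, 0]) cube([100, 2050, 2600]);


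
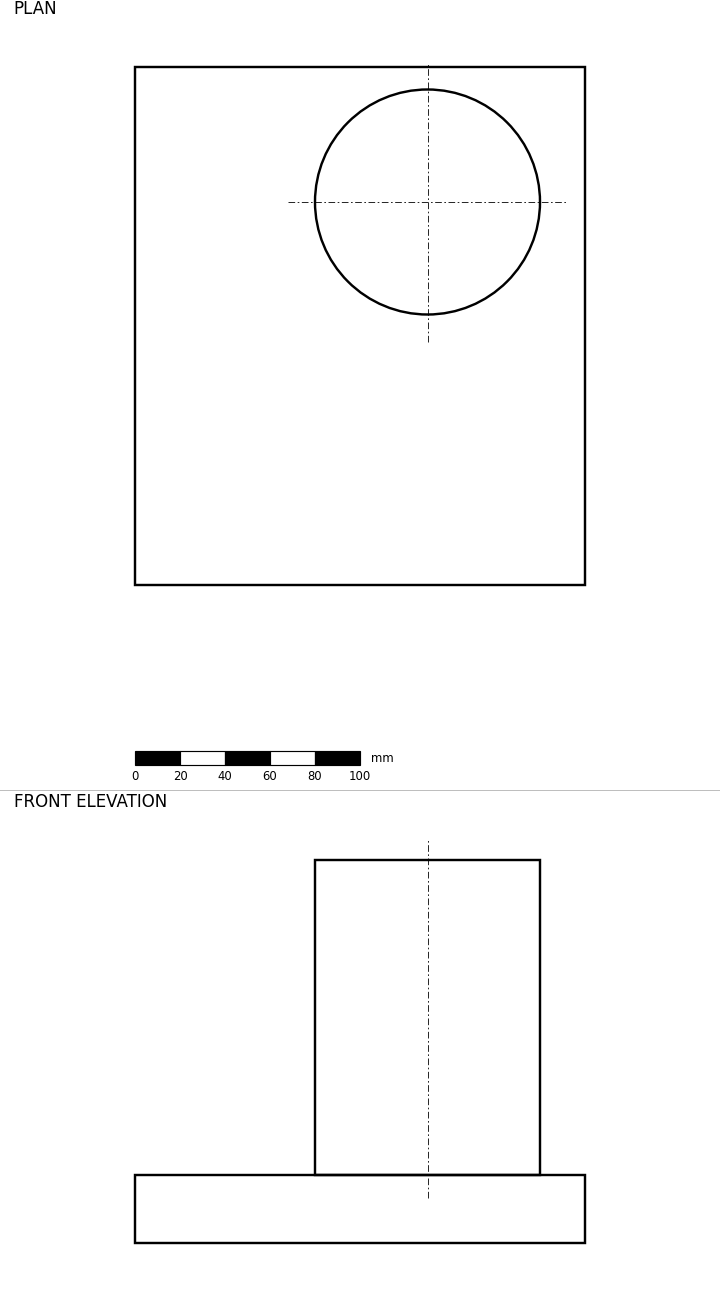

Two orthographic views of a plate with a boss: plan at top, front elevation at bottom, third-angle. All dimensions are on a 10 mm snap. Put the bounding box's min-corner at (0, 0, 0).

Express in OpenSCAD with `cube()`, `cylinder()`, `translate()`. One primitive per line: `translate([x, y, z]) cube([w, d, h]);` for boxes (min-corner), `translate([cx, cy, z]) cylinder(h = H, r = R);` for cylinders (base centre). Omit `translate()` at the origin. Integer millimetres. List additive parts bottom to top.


cube([200, 230, 30]);
translate([130, 170, 30]) cylinder(h = 140, r = 50);


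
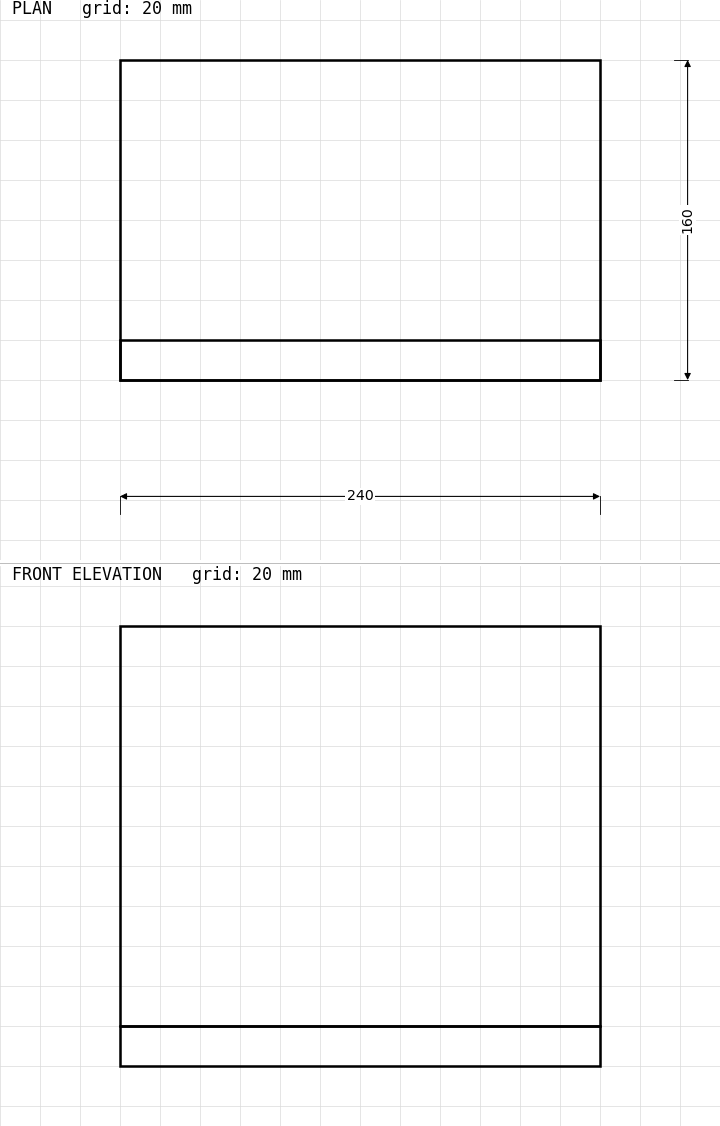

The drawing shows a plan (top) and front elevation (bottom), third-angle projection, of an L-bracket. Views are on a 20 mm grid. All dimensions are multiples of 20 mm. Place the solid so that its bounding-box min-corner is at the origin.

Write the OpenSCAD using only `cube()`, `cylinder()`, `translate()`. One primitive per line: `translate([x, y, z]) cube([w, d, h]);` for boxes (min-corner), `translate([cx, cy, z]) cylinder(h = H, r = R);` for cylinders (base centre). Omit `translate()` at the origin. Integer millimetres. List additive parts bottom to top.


cube([240, 160, 20]);
translate([0, 0, 20]) cube([240, 20, 200]);
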